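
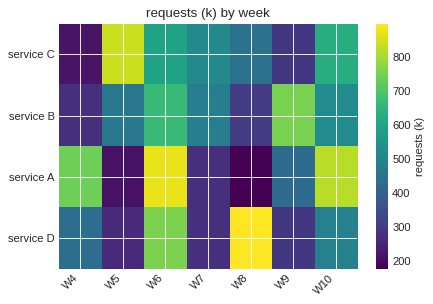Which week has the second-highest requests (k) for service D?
Top 3 for service D: W8 ≈ 900, W6 ≈ 800, W10 ≈ 500.

W6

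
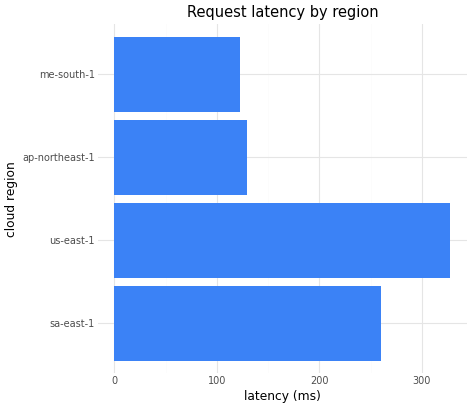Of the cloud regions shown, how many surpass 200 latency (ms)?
2

Above 200: sa-east-1, us-east-1.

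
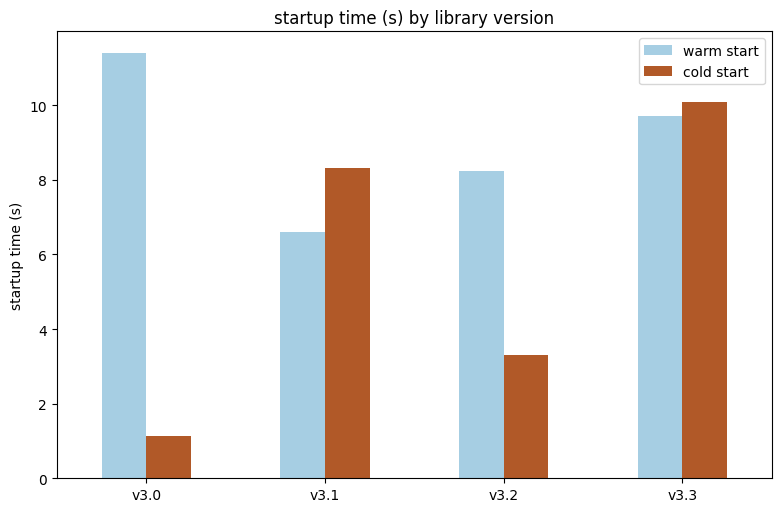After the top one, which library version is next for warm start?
v3.3

Top 3 for warm start: v3.0 ≈ 11, v3.3 ≈ 10, v3.2 ≈ 8.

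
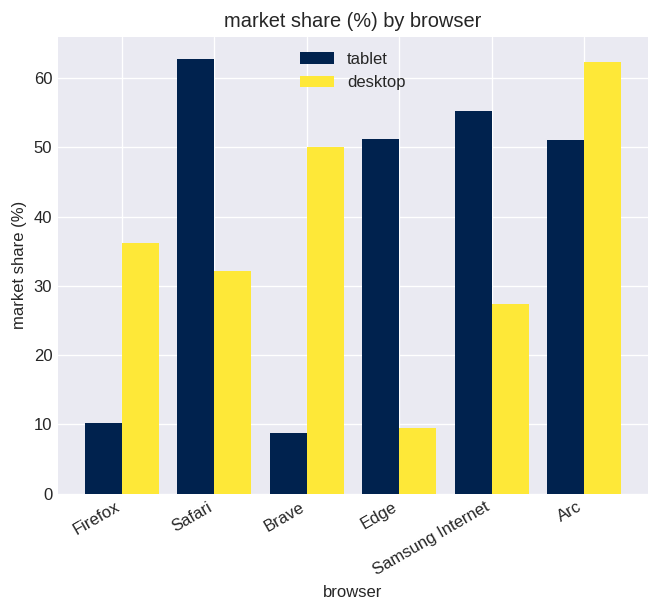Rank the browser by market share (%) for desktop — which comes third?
Firefox

Top 4 for desktop: Arc ≈ 60, Brave ≈ 50, Firefox ≈ 40, Safari ≈ 30.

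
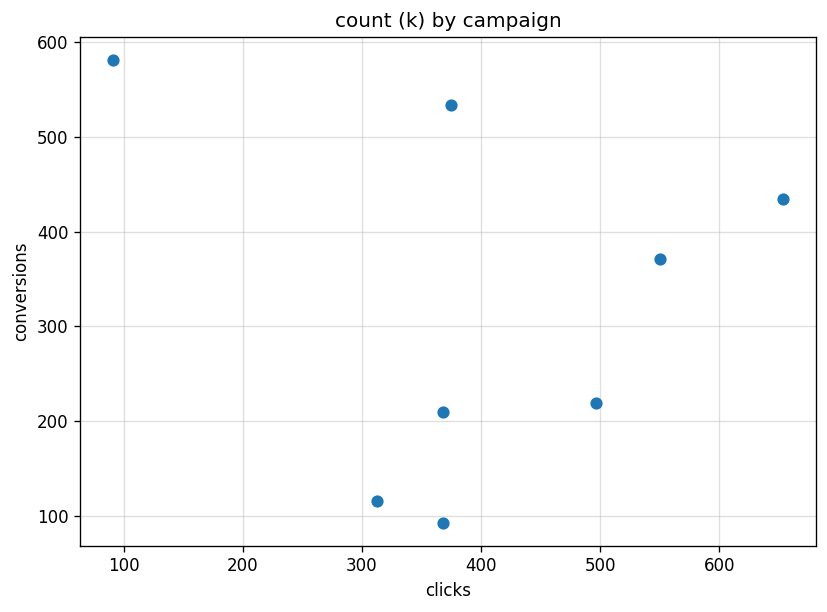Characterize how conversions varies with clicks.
no clear correlation

Points are roughly uncorrelated; weak (|r| ≈ 0.1).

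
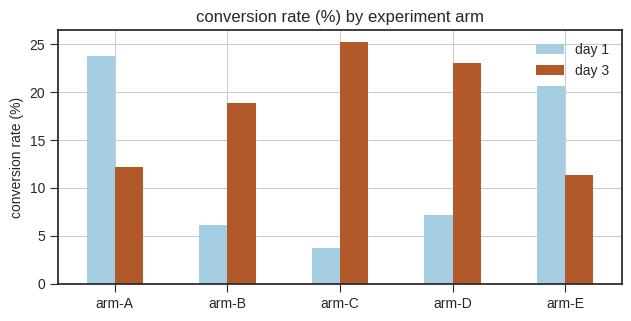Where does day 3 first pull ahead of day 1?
arm-A: day 3 ≈ 10 vs day 1 ≈ 25 (not yet); arm-B: day 3 ≈ 20 vs day 1 ≈ 5 (first crossover).

arm-B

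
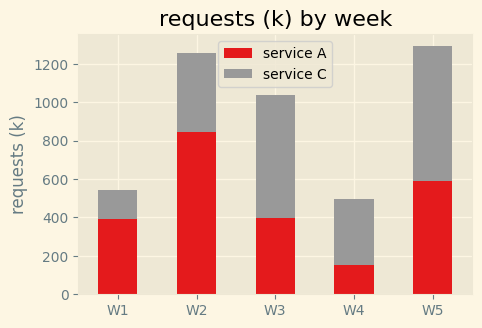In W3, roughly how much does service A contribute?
service A top ≈ 400, bottom ≈ 0; segment ≈ 400.

≈ 400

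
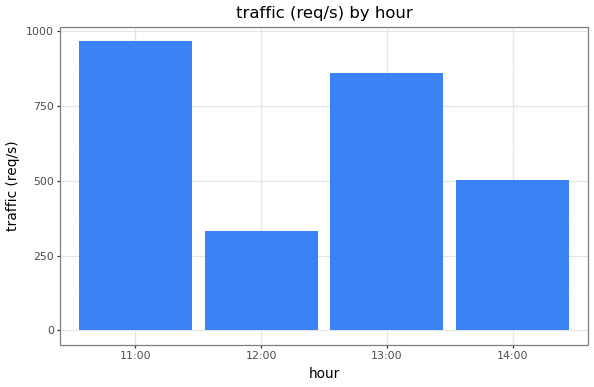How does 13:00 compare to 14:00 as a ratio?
13:00 ≈ 900, 14:00 ≈ 500; 900/500 ≈ 1.8.

≈ 1.8×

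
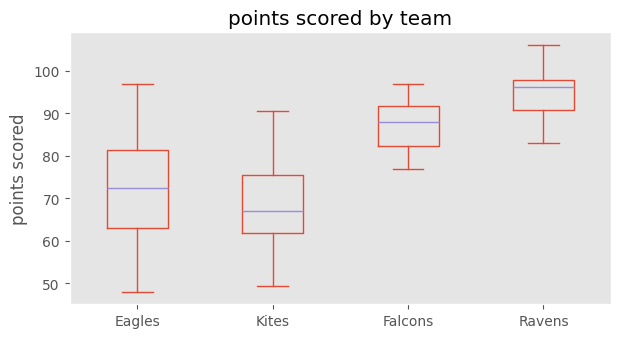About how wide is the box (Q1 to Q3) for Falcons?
Q3 ≈ 90, Q1 ≈ 80; IQR ≈ 10.

≈ 10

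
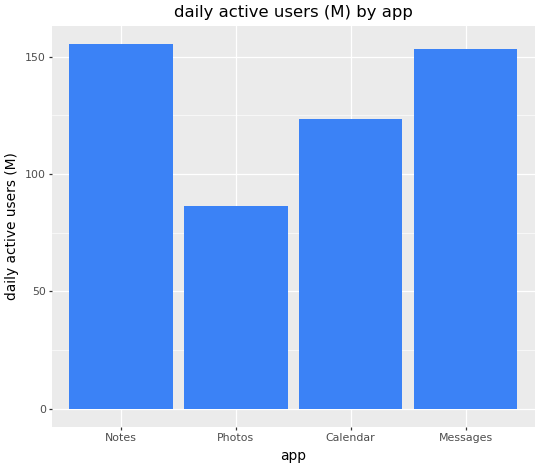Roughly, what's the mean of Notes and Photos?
(160 + 80) / 2 ≈ 120.

≈ 120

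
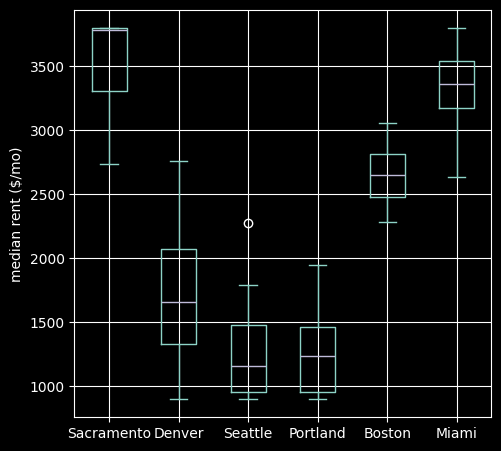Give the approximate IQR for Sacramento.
≈ 500

Q3 ≈ 4000, Q1 ≈ 3500; IQR ≈ 500.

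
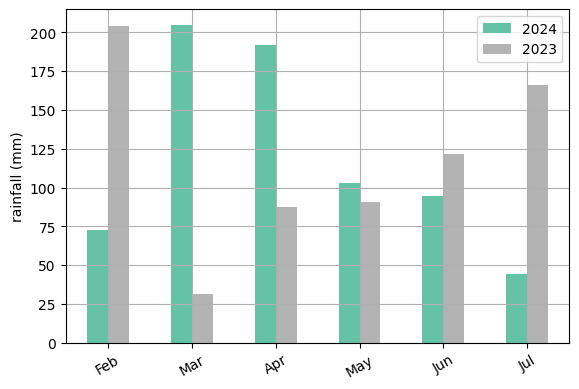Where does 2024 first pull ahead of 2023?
Feb: 2024 ≈ 80 vs 2023 ≈ 200 (not yet); Mar: 2024 ≈ 200 vs 2023 ≈ 40 (first crossover).

Mar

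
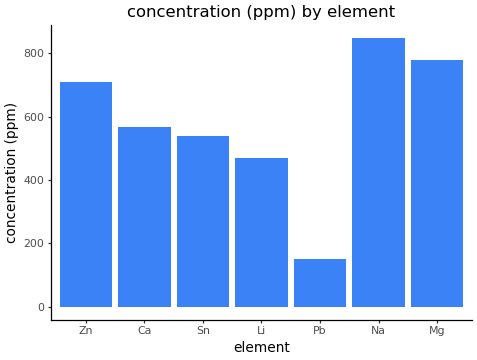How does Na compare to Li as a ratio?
Na ≈ 800, Li ≈ 500; 800/500 ≈ 1.6.

≈ 1.6×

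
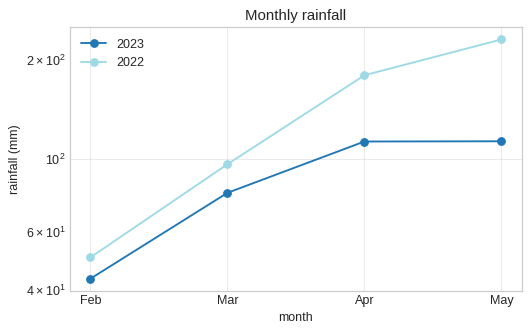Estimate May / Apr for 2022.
≈ 1.33×

May ≈ 240, Apr ≈ 180; 240/180 ≈ 1.33.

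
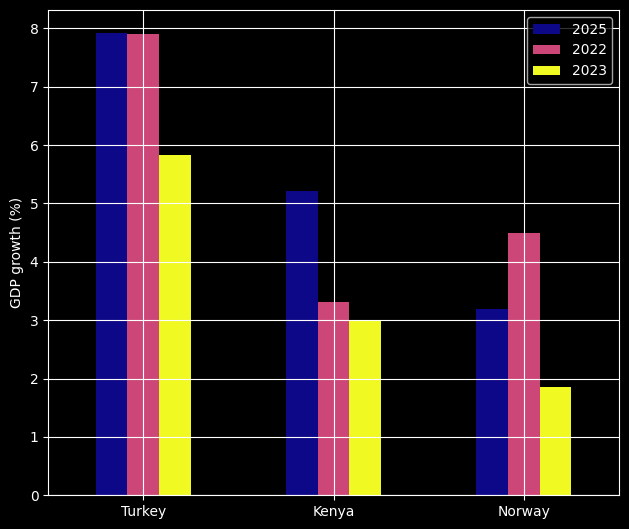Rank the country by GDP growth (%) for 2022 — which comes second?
Norway

Top 3 for 2022: Turkey ≈ 8, Norway ≈ 4, Kenya ≈ 3.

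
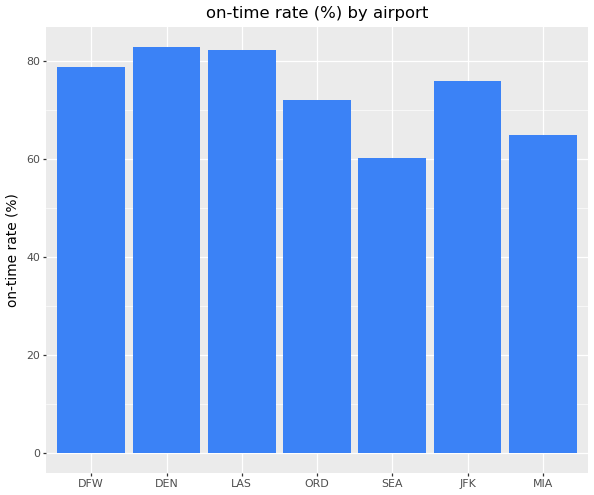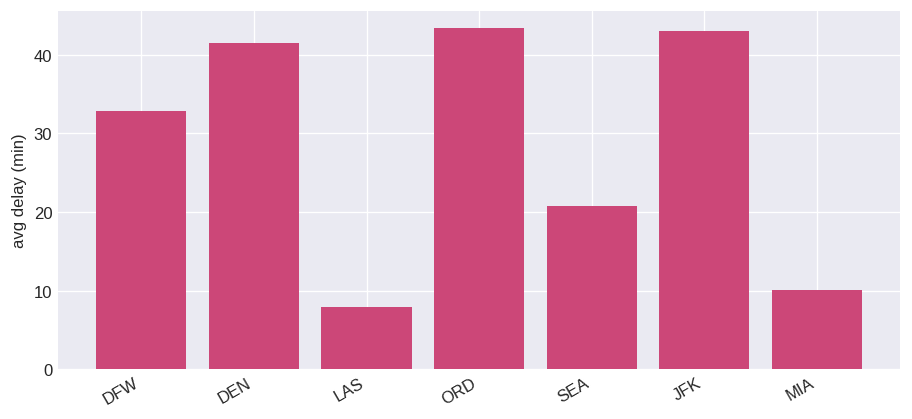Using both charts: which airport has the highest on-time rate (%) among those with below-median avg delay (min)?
Chart 2 median avg delay (min) ≈ 35; below-median airports: LAS, SEA, MIA. Among those, LAS has the highest on-time rate (%) (≈ 80).

LAS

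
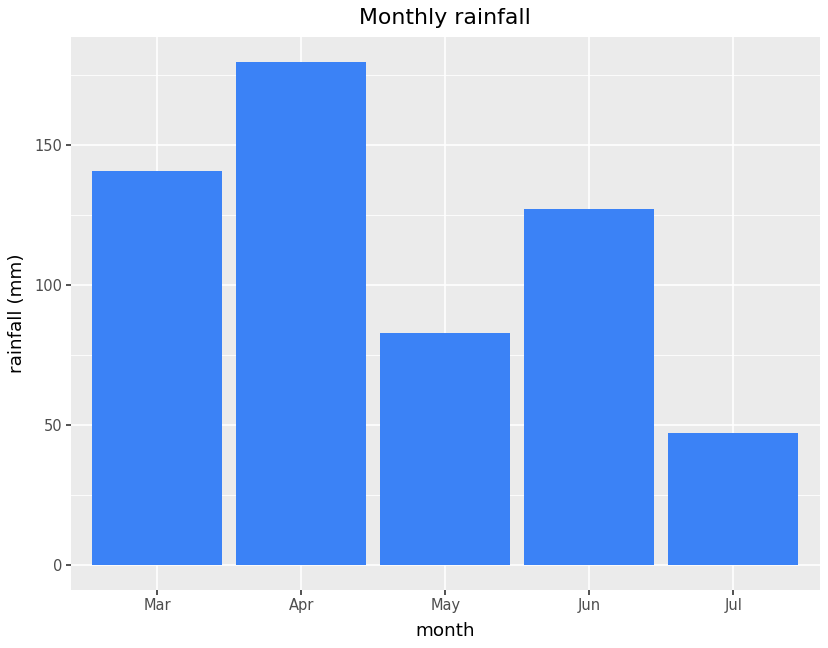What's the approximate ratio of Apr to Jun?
Apr ≈ 180, Jun ≈ 120; 180/120 ≈ 1.5.

≈ 1.5×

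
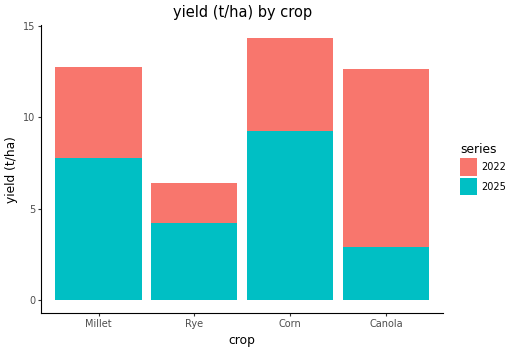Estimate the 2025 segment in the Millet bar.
≈ 8

2025 top ≈ 8, bottom ≈ 0; segment ≈ 8.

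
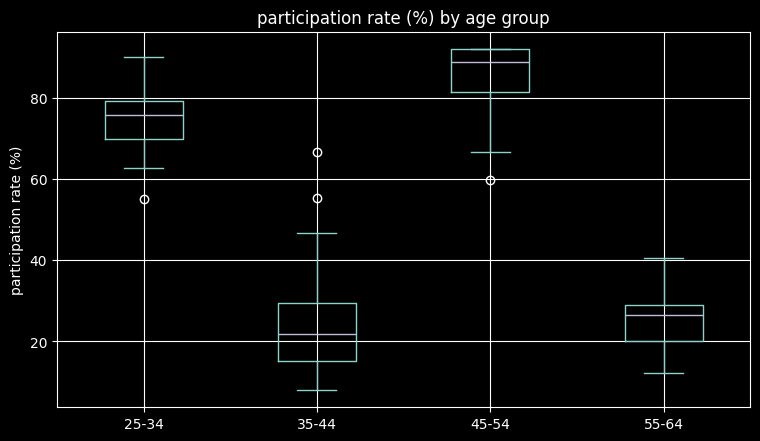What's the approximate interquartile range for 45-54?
≈ 10

Q3 ≈ 90, Q1 ≈ 80; IQR ≈ 10.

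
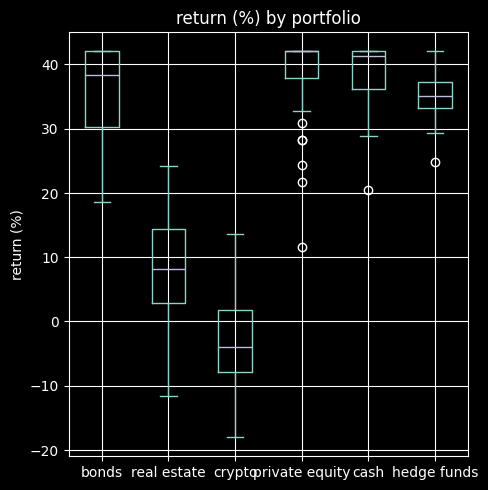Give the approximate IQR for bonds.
≈ 10

Q3 ≈ 40, Q1 ≈ 30; IQR ≈ 10.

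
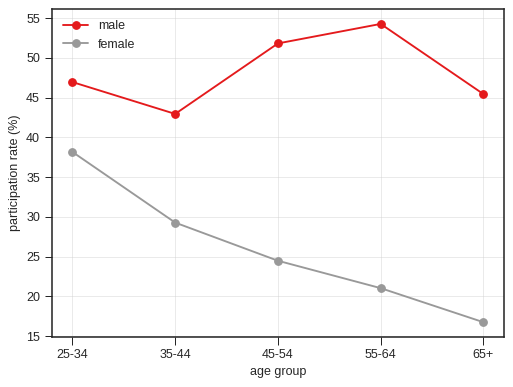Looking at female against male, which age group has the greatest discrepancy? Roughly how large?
55-64, ≈ 35 %

55-64: female ≈ 20, male ≈ 55 → gap ≈ 35. Next-largest (65+) is only ≈ 30.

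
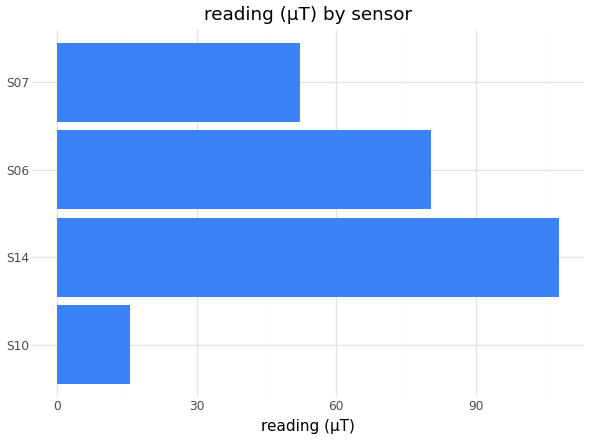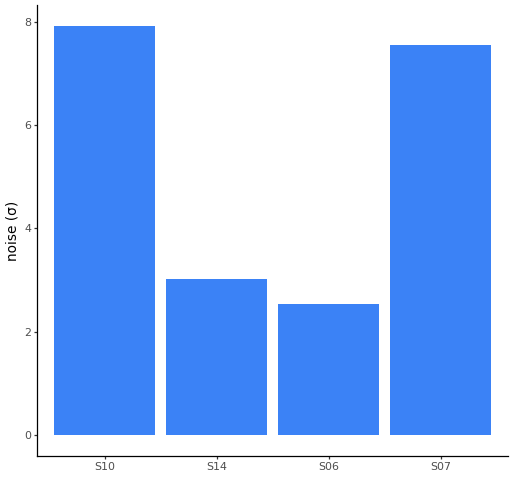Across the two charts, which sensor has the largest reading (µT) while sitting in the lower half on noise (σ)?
S14

Chart 2 median noise (σ) ≈ 5; below-median sensors: S14, S06. Among those, S14 has the highest reading (µT) (≈ 110).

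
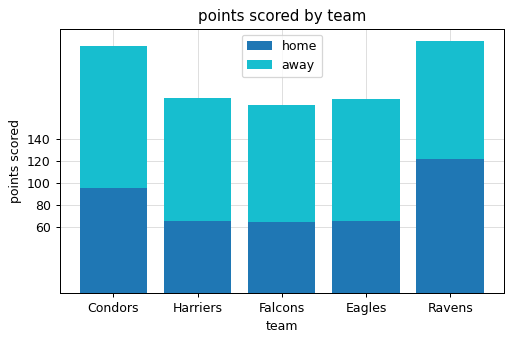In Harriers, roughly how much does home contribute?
≈ 60

home top ≈ 60, bottom ≈ 0; segment ≈ 60.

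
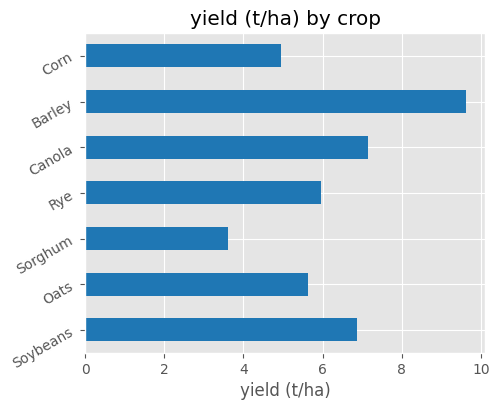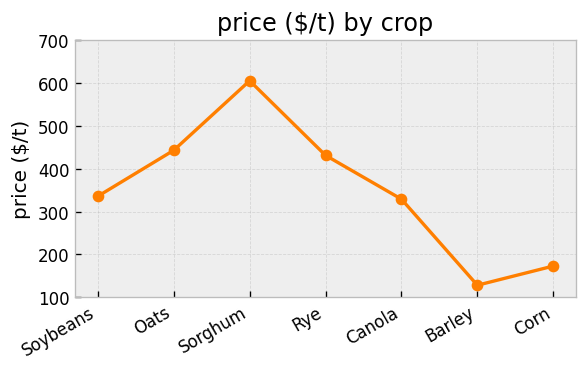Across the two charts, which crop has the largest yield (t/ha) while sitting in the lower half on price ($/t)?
Chart 2 median price ($/t) ≈ 300; below-median crops: Canola, Barley, Corn. Among those, Barley has the highest yield (t/ha) (≈ 10).

Barley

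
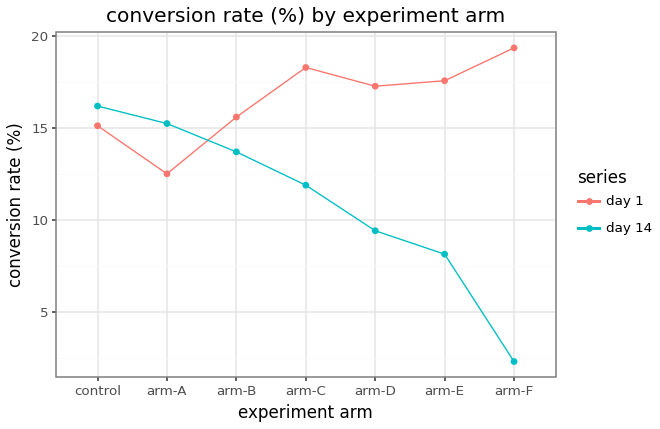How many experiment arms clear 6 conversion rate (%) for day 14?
Above 6: control, arm-A, arm-B, arm-C, arm-D, arm-E.

6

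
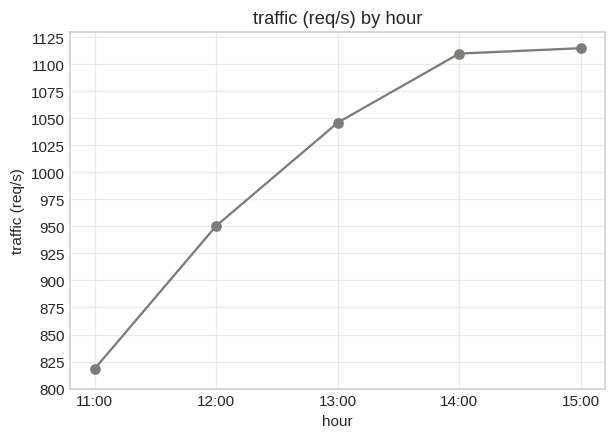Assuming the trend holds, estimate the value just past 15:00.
Last three: 1050, 1100, 1125 → slope ≈ 37.5/step → next ≈ 1162.5.

≈ 1162.5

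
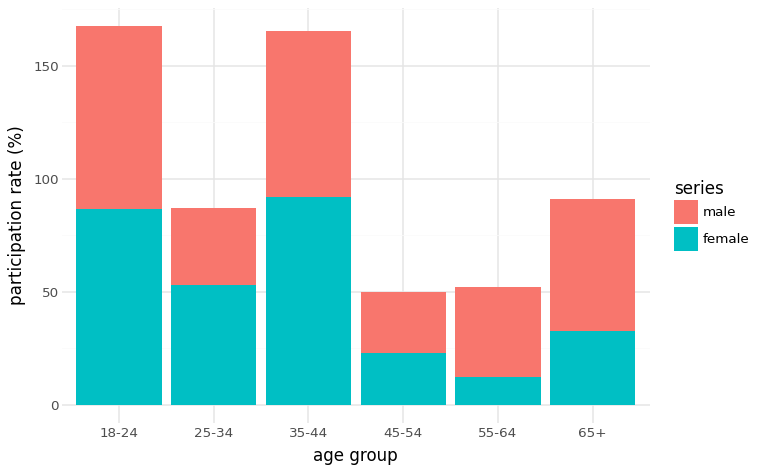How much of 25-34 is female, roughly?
≈ 60

female top ≈ 60, bottom ≈ 0; segment ≈ 60.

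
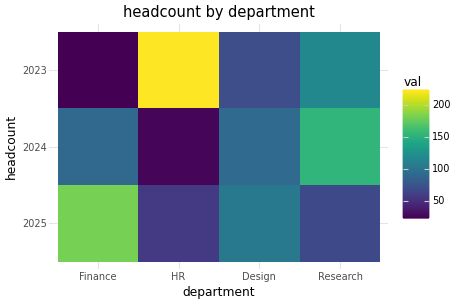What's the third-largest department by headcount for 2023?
Top 4 for 2023: HR ≈ 220, Research ≈ 120, Design ≈ 80, Finance ≈ 20.

Design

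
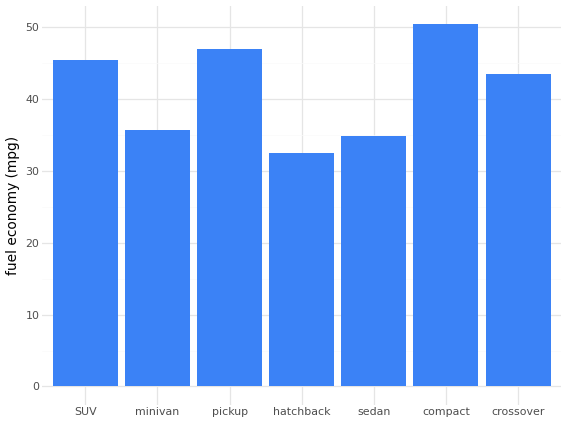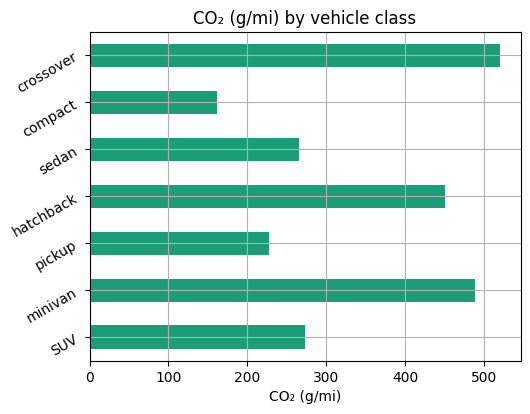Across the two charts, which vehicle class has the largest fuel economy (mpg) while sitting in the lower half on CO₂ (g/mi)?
Chart 2 median CO₂ (g/mi) ≈ 250; below-median vehicle classes: pickup, sedan, compact. Among those, compact has the highest fuel economy (mpg) (≈ 50).

compact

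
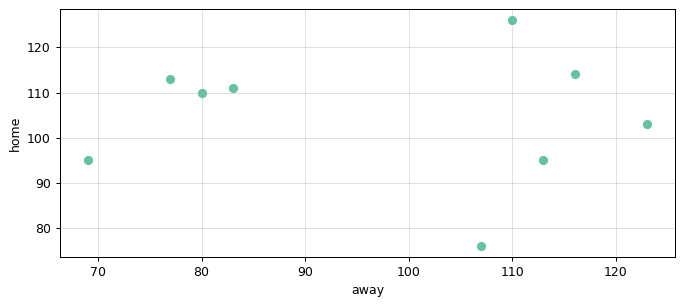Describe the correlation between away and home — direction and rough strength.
no clear correlation

Points are roughly uncorrelated; weak (|r| ≈ 0.0).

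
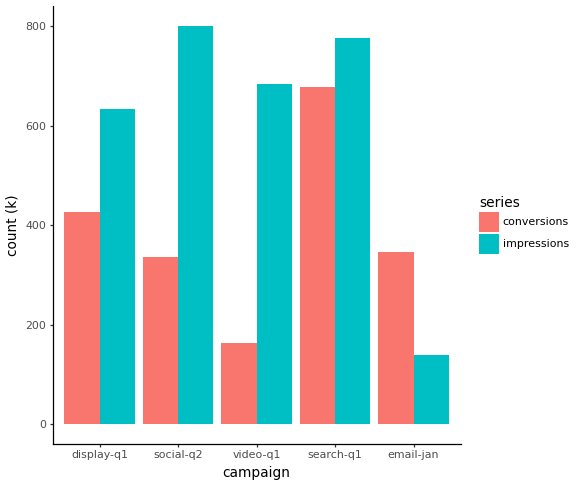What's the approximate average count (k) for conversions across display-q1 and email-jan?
≈ 350

(400 + 300) / 2 ≈ 350.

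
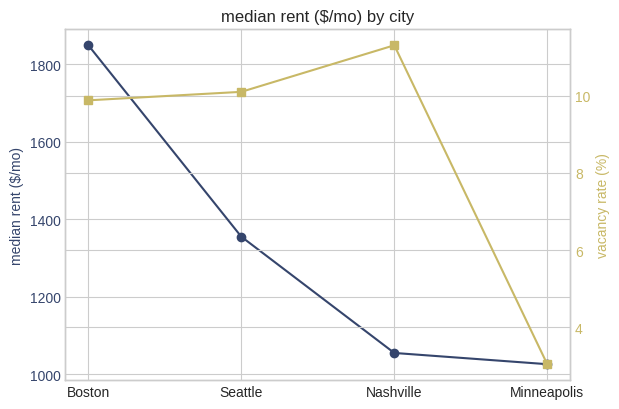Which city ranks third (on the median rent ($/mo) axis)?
Top 4 (on the median rent ($/mo) axis): Boston ≈ 1800, Seattle ≈ 1400, Nashville ≈ 1100, Minneapolis ≈ 1000.

Nashville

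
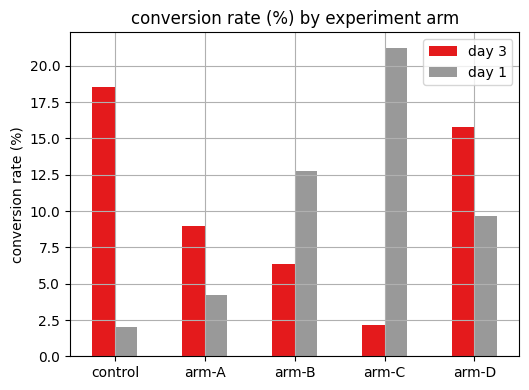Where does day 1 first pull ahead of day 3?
arm-A: day 1 ≈ 4 vs day 3 ≈ 8 (not yet); arm-B: day 1 ≈ 12 vs day 3 ≈ 6 (first crossover).

arm-B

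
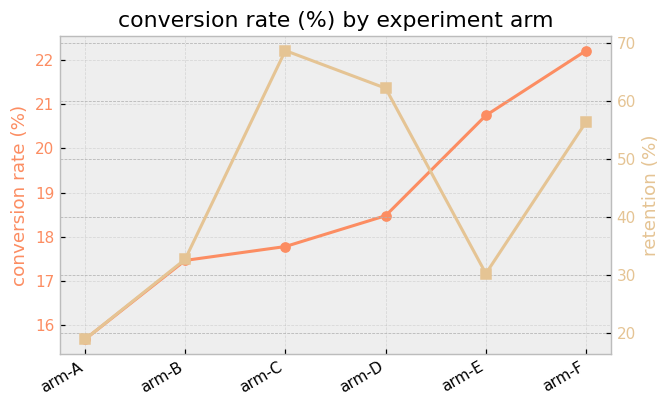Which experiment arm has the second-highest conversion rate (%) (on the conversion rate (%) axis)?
arm-E

Top 3 (on the conversion rate (%) axis): arm-F ≈ 22, arm-E ≈ 21, arm-D ≈ 18.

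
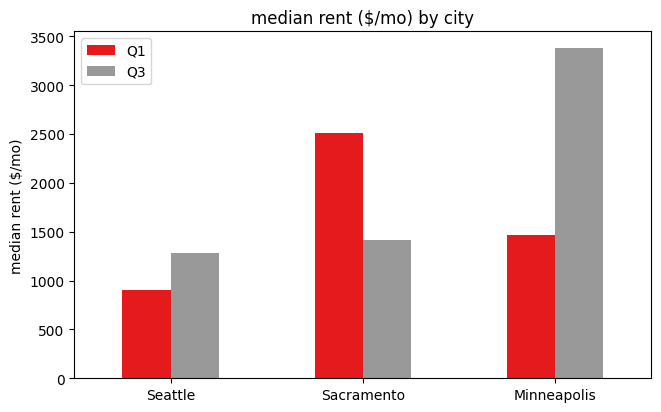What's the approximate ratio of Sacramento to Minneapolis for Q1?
≈ 1.67×

Sacramento ≈ 2500, Minneapolis ≈ 1500; 2500/1500 ≈ 1.67.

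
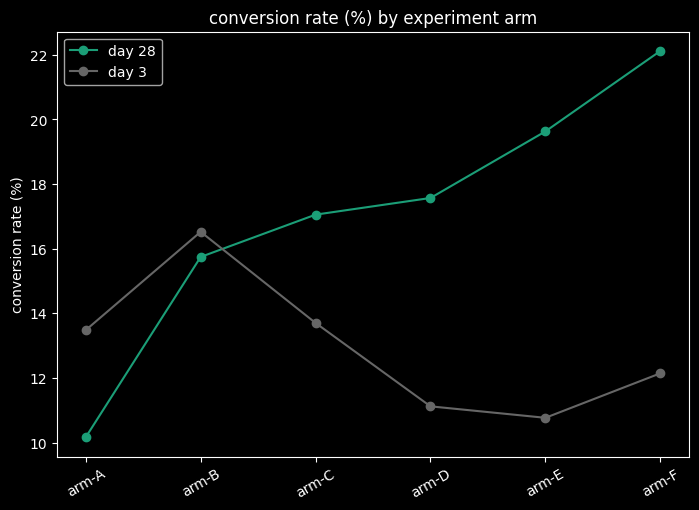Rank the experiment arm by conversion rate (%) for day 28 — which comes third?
arm-D

Top 4 for day 28: arm-F ≈ 22, arm-E ≈ 20, arm-D ≈ 18, arm-C ≈ 17.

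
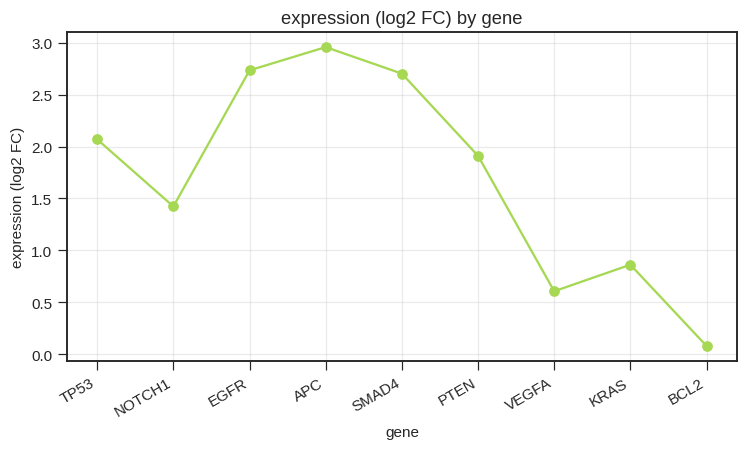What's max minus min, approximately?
≈ 3.0

Max APC ≈ 3.0, min BCL2 ≈ 0.0; range ≈ 3.0.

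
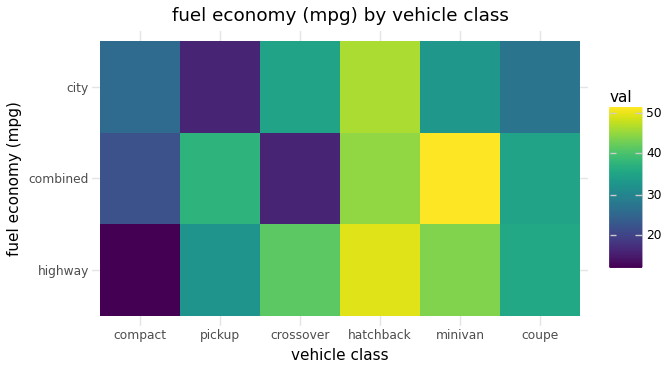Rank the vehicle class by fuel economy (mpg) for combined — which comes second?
Top 3 for combined: minivan ≈ 50, hatchback ≈ 45, pickup ≈ 40.

hatchback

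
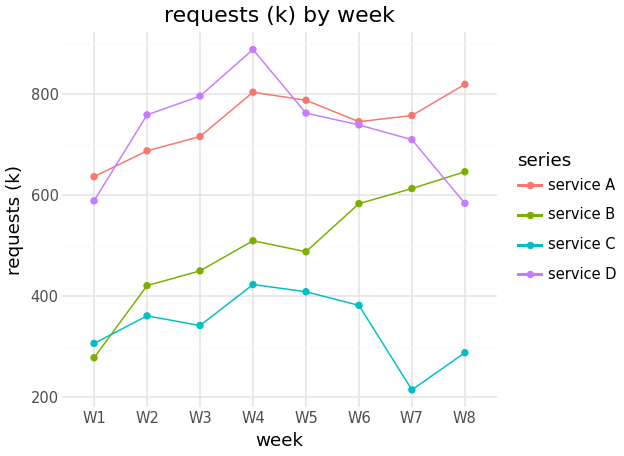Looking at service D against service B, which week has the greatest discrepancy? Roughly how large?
W4, ≈ 400 k

W4: service D ≈ 900, service B ≈ 500 → gap ≈ 400. Next-largest (W3) is only ≈ 300.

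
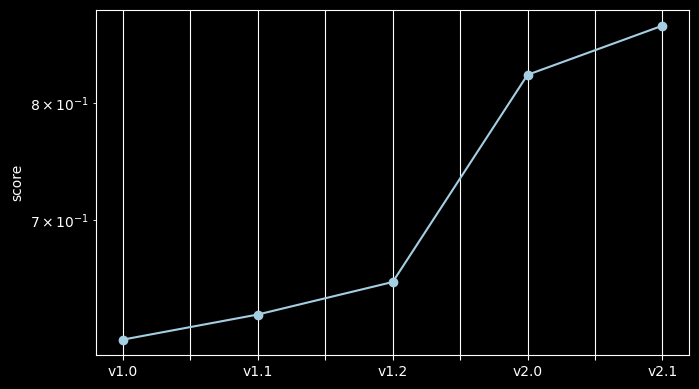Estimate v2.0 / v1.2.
v2.0 ≈ 0.85, v1.2 ≈ 0.65; 0.85/0.65 ≈ 1.31.

≈ 1.31×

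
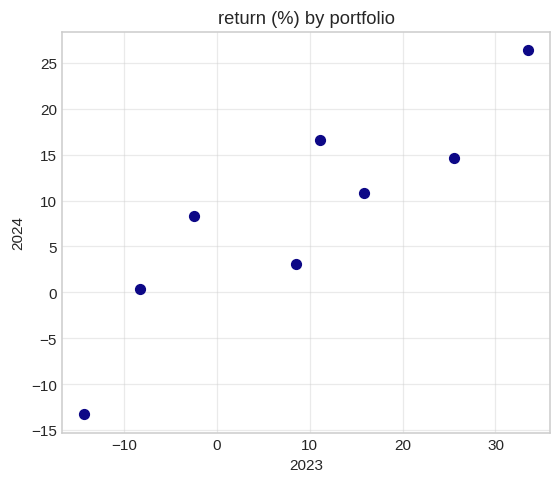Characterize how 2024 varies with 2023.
Points are positively correlated; strong (|r| ≈ 0.9).

positive, strong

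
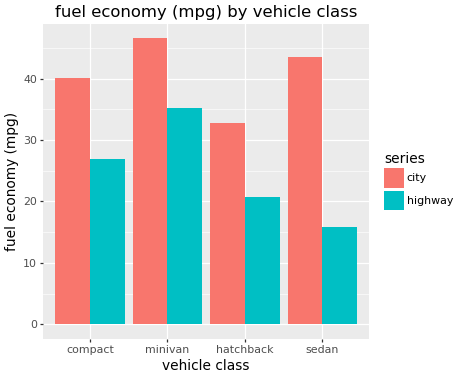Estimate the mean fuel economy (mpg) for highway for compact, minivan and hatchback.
(25 + 35 + 20) / 3 ≈ 27.

≈ 27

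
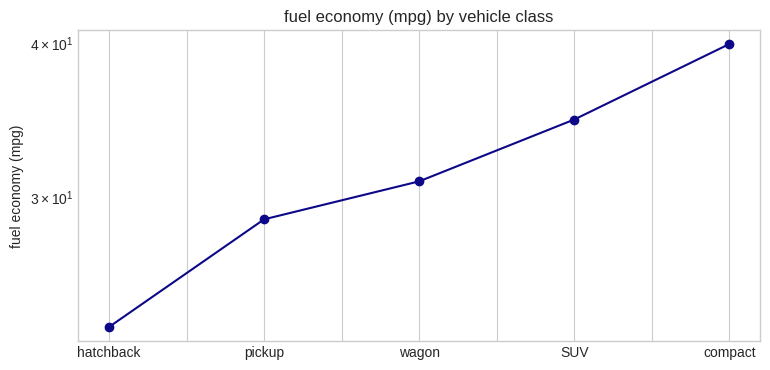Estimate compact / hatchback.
≈ 1.67×

compact ≈ 40, hatchback ≈ 24; 40/24 ≈ 1.67.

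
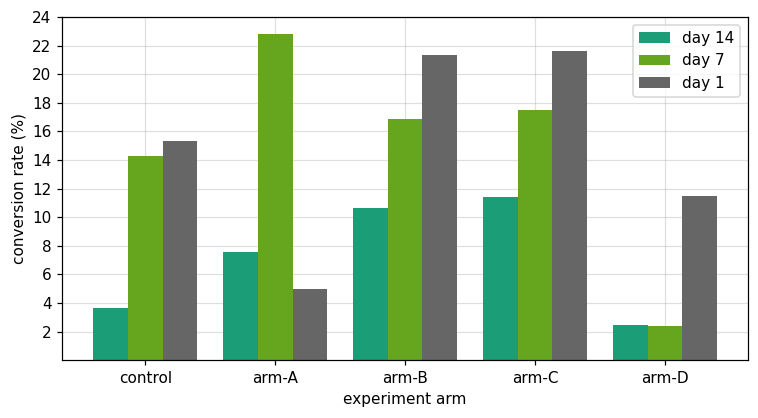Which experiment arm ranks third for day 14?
Top 4 for day 14: arm-C ≈ 12, arm-B ≈ 10, arm-A ≈ 8, control ≈ 4.

arm-A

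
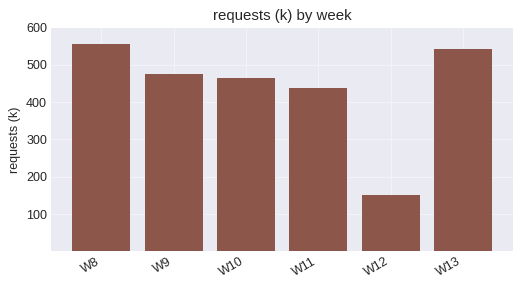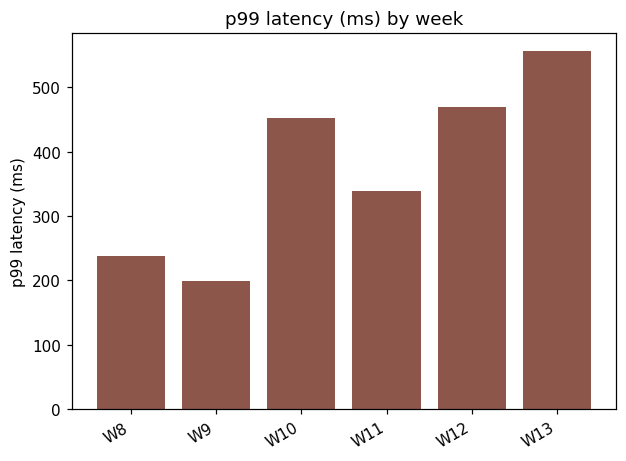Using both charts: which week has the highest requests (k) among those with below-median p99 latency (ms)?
W8

Chart 2 median p99 latency (ms) ≈ 400; below-median weeks: W8, W9, W11. Among those, W8 has the highest requests (k) (≈ 600).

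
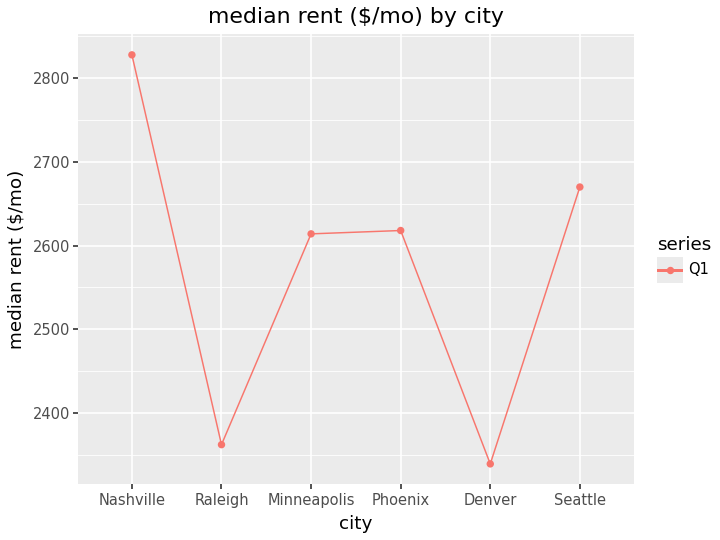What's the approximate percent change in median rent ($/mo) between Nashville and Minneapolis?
Nashville ≈ 2850, Minneapolis ≈ 2600; (2600 − 2850) / 2850 ≈ -8.8%.

≈ -8.8%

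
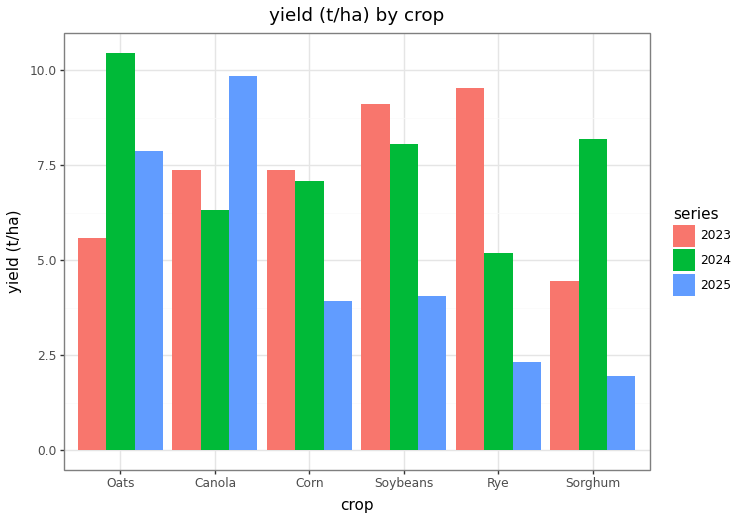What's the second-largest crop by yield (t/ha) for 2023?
Soybeans

Top 3 for 2023: Rye ≈ 10, Soybeans ≈ 9, Corn ≈ 7.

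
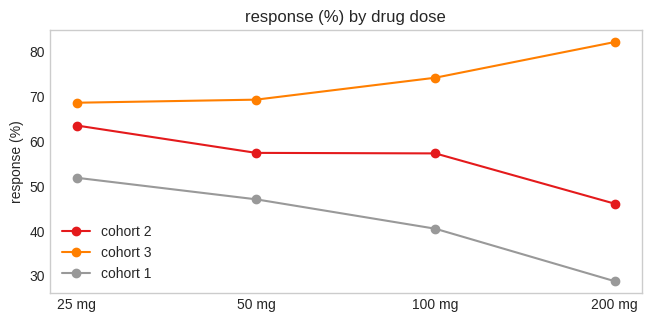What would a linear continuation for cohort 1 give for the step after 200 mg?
≈ 22.5

Last three: 45, 40, 30 → slope ≈ -7.5/step → next ≈ 22.5.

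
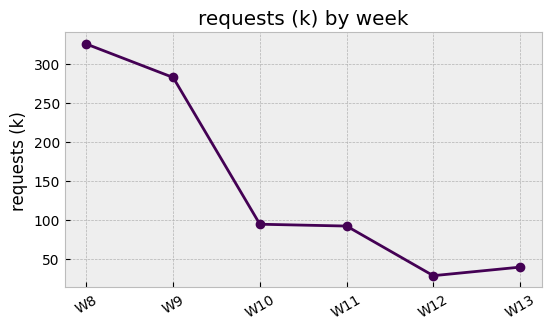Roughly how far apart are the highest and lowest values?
≈ 300

Max W8 ≈ 325, min W12 ≈ 25; range ≈ 300.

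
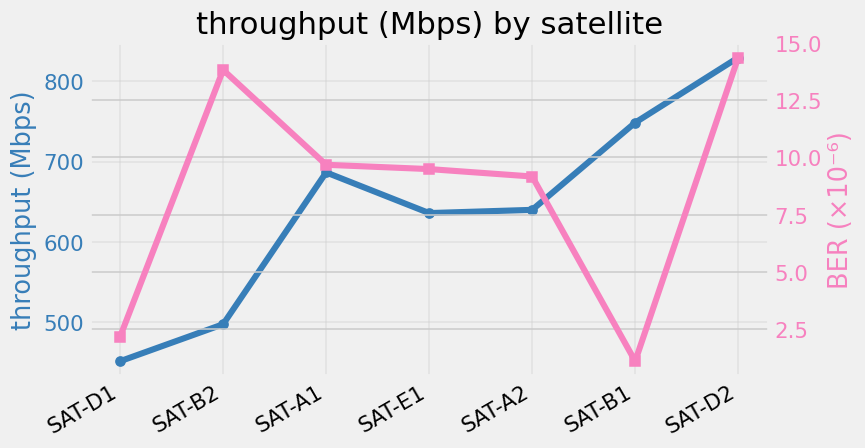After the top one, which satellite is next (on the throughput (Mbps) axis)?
SAT-B1

Top 3 (on the throughput (Mbps) axis): SAT-D2 ≈ 850, SAT-B1 ≈ 750, SAT-A1 ≈ 700.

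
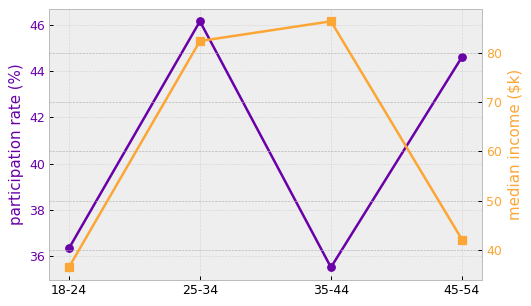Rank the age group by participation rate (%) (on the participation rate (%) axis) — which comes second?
45-54

Top 3 (on the participation rate (%) axis): 25-34 ≈ 46, 45-54 ≈ 45, 18-24 ≈ 36.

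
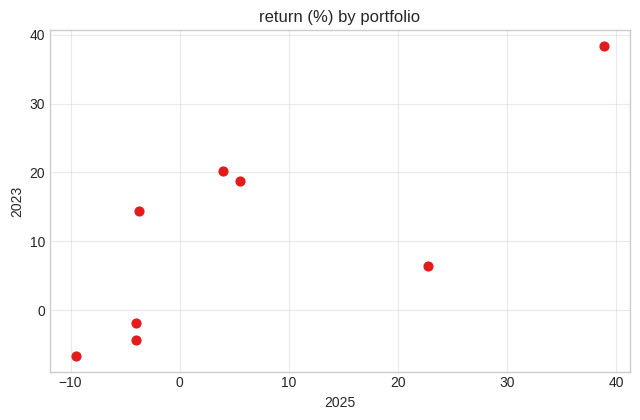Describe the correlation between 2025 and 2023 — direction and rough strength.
positive, strong

Points are positively correlated; strong (|r| ≈ 0.8).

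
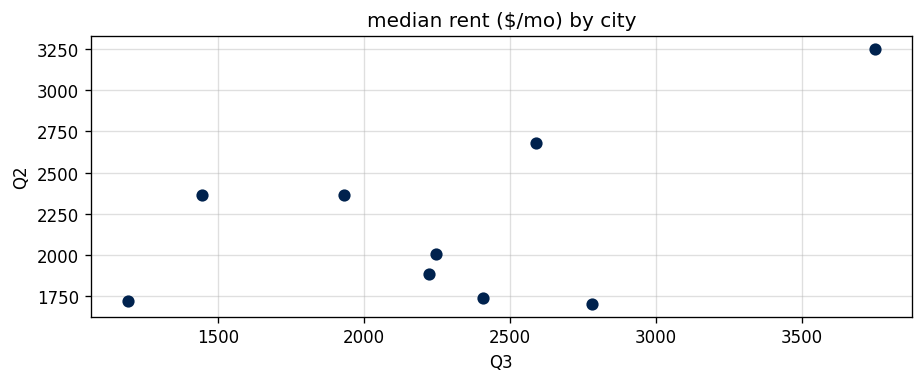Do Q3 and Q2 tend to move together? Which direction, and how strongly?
Points are positively correlated; moderate (|r| ≈ 0.5).

positive, moderate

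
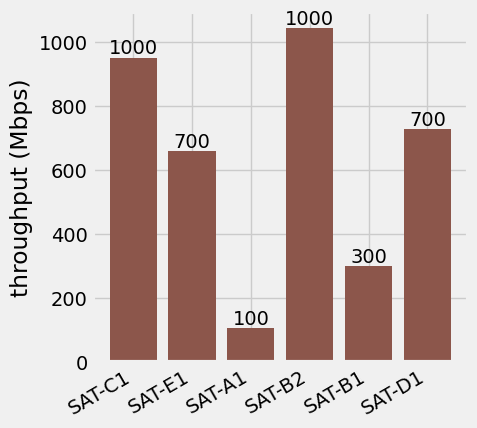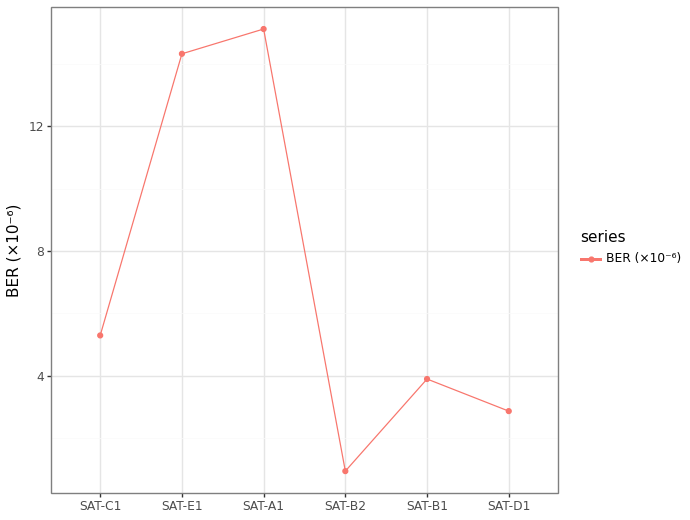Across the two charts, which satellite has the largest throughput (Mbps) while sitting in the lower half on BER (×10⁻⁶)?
Chart 2 median BER (×10⁻⁶) ≈ 4; below-median satellites: SAT-B2, SAT-B1, SAT-D1. Among those, SAT-B2 has the highest throughput (Mbps) (≈ 1000).

SAT-B2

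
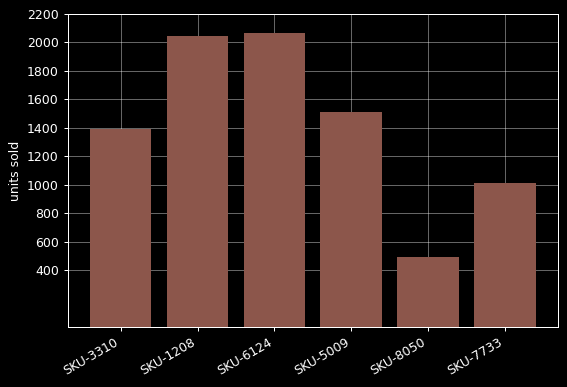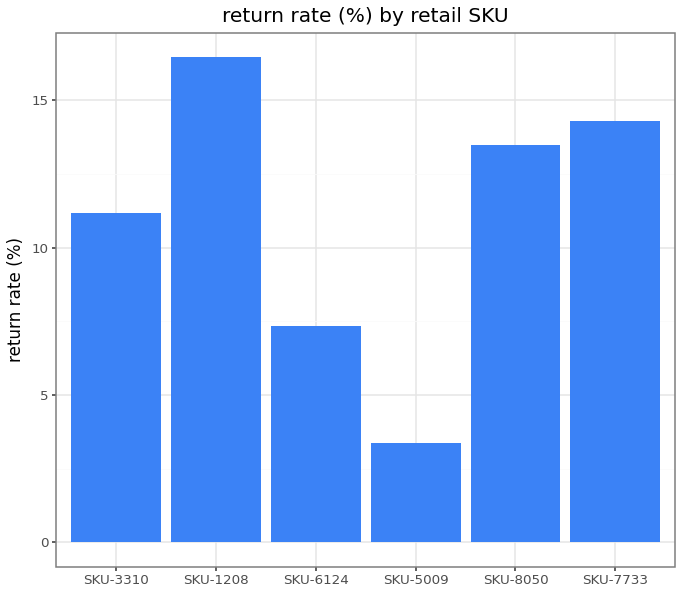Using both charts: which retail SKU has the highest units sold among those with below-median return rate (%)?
Chart 2 median return rate (%) ≈ 12; below-median retail SKUs: SKU-3310, SKU-6124, SKU-5009. Among those, SKU-6124 has the highest units sold (≈ 2000).

SKU-6124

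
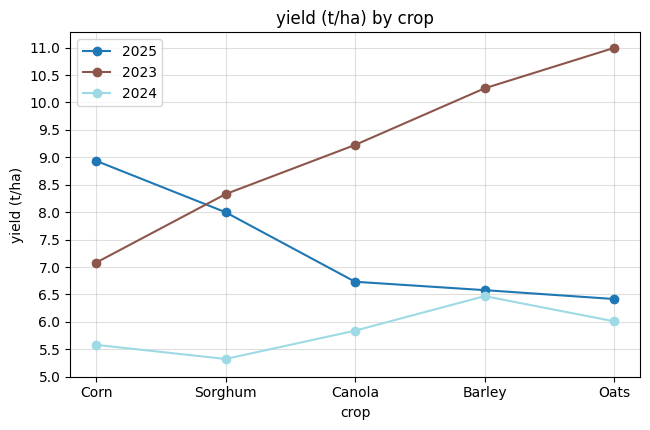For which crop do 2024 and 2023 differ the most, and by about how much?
Oats: 2024 ≈ 6.0, 2023 ≈ 11.0 → gap ≈ 5.0. Next-largest (Barley) is only ≈ 4.0.

Oats, ≈ 5.0 t/ha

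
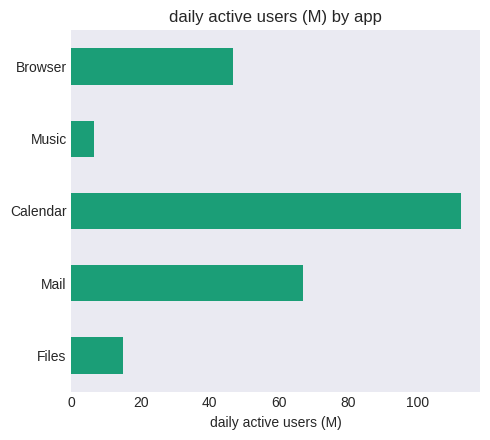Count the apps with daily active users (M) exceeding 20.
Above 20: Mail, Calendar, Browser.

3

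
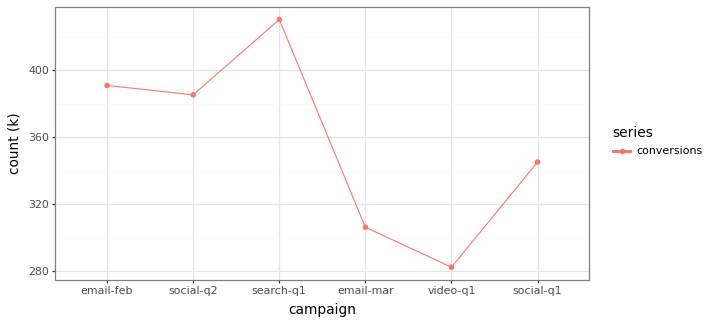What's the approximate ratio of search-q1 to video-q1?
≈ 1.57×

search-q1 ≈ 440, video-q1 ≈ 280; 440/280 ≈ 1.57.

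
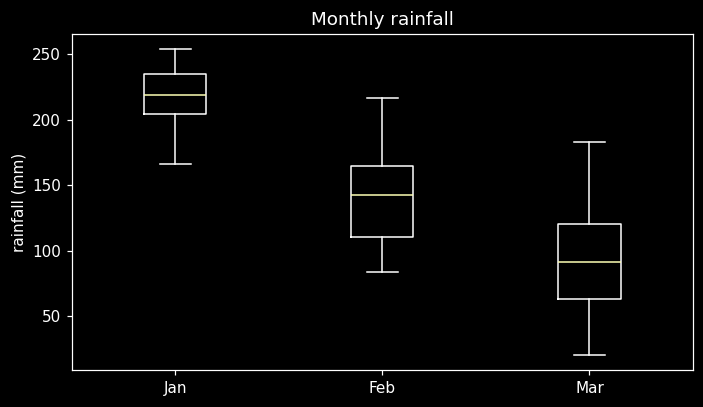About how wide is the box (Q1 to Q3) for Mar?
Q3 ≈ 120, Q1 ≈ 60; IQR ≈ 60.

≈ 60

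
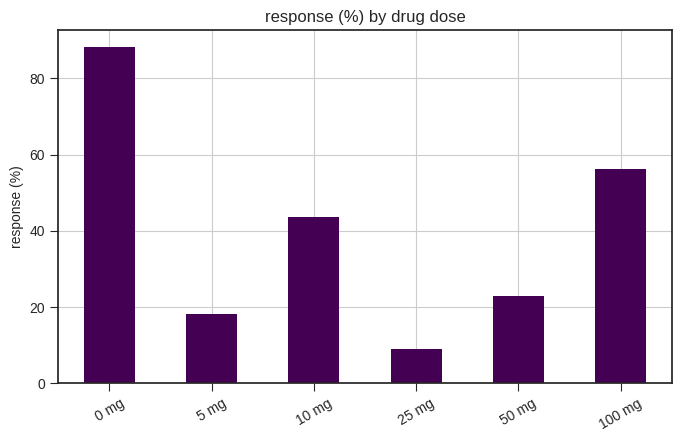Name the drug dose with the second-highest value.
100 mg

Top 3: 0 mg ≈ 90, 100 mg ≈ 60, 10 mg ≈ 40.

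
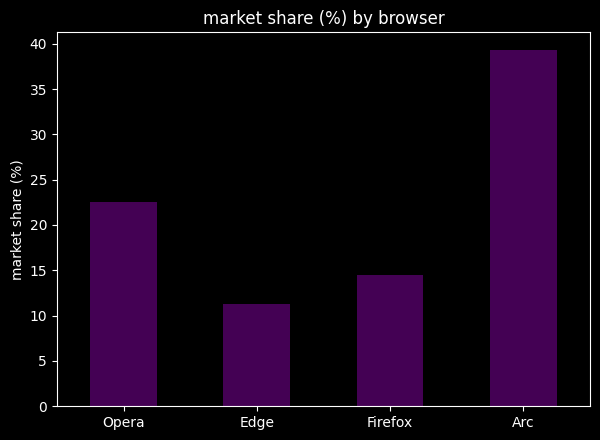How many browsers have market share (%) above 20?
2

Above 20: Opera, Arc.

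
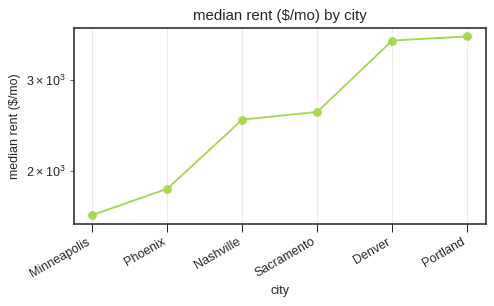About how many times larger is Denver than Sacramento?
≈ 1.38×

Denver ≈ 3600, Sacramento ≈ 2600; 3600/2600 ≈ 1.38.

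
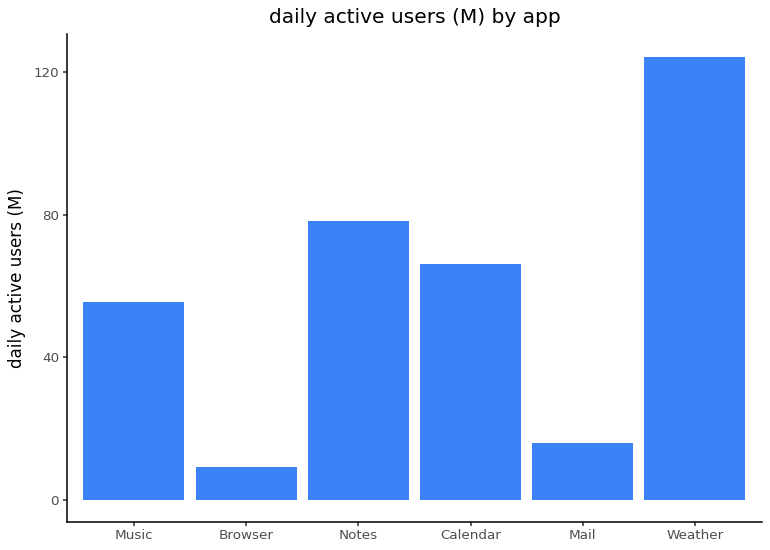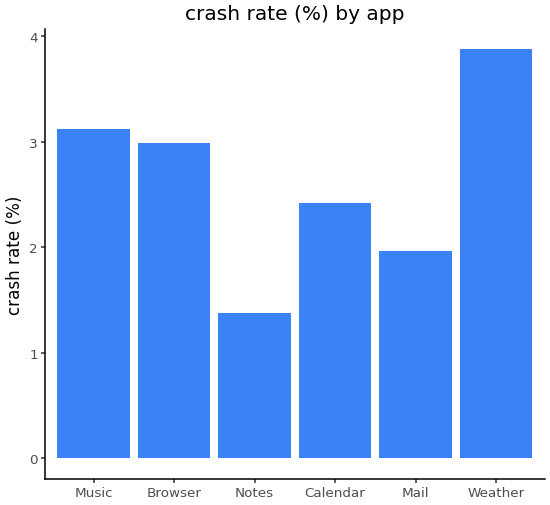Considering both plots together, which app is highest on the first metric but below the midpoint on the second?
Notes

Chart 2 median crash rate (%) ≈ 2.5; below-median apps: Notes, Calendar, Mail. Among those, Notes has the highest daily active users (M) (≈ 80).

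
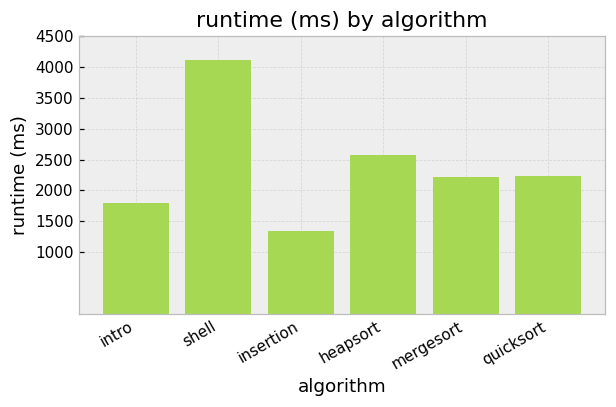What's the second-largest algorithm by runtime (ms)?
Top 3: shell ≈ 4000, heapsort ≈ 2500, quicksort ≈ 2000.

heapsort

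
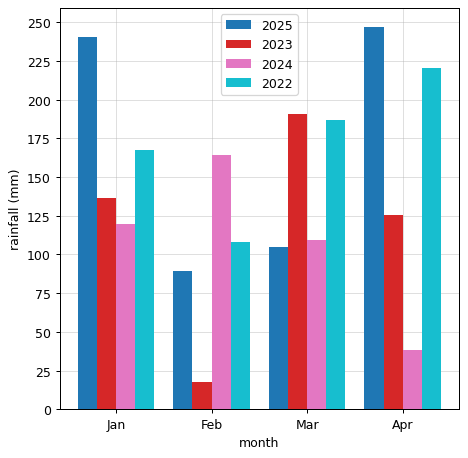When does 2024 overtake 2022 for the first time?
Feb

Jan: 2024 ≈ 125 vs 2022 ≈ 175 (not yet); Feb: 2024 ≈ 175 vs 2022 ≈ 100 (first crossover).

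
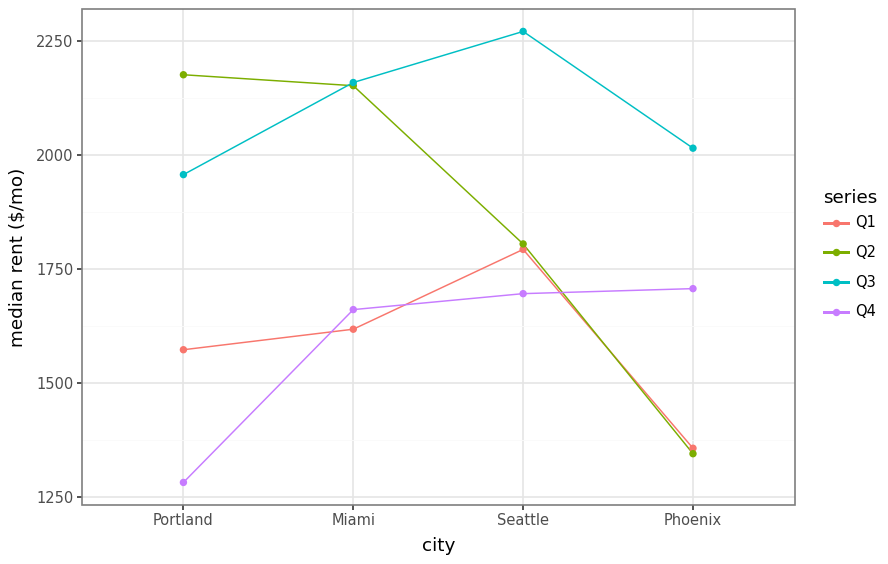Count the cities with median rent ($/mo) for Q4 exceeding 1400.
Above 1400: Miami, Seattle, Phoenix.

3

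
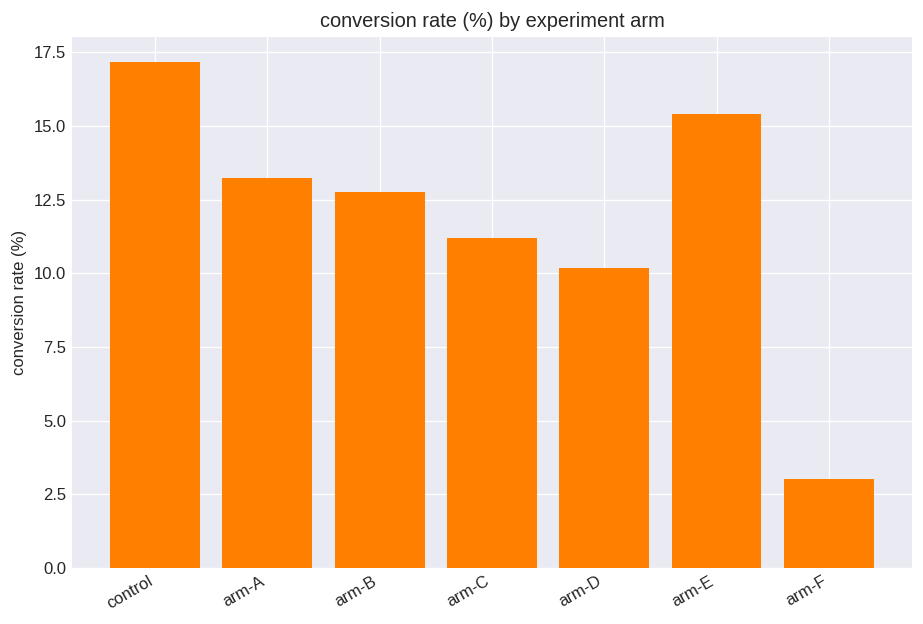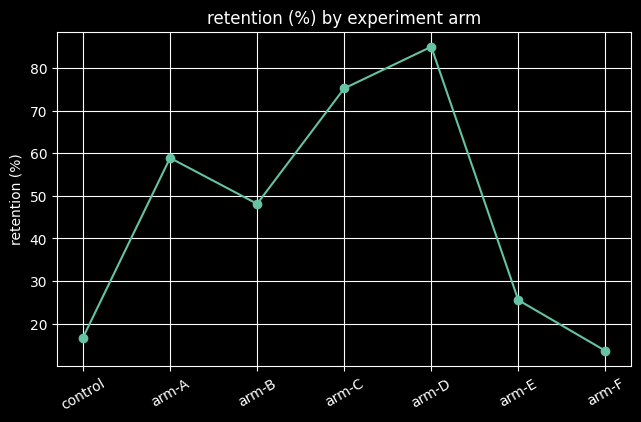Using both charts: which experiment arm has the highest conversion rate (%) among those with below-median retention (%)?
control

Chart 2 median retention (%) ≈ 50; below-median experiment arms: control, arm-E, arm-F. Among those, control has the highest conversion rate (%) (≈ 18).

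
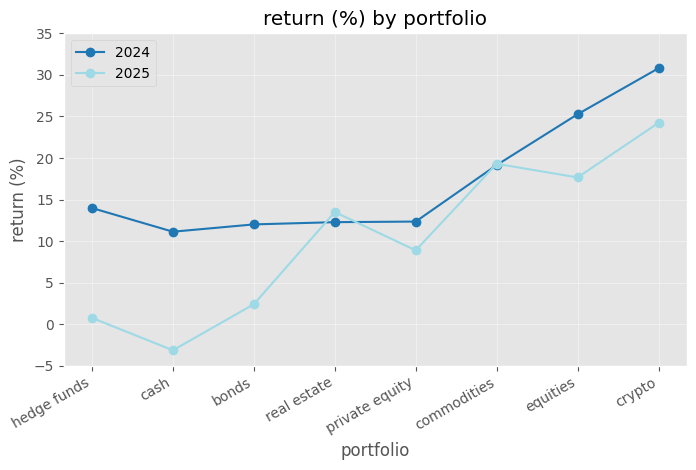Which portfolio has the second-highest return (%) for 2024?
equities

Top 3 for 2024: crypto ≈ 30, equities ≈ 25, commodities ≈ 20.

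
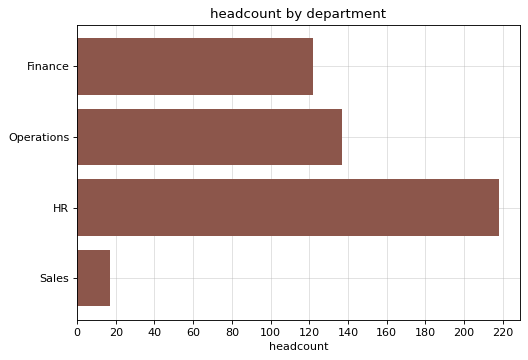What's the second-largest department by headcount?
Top 3: HR ≈ 220, Operations ≈ 140, Finance ≈ 120.

Operations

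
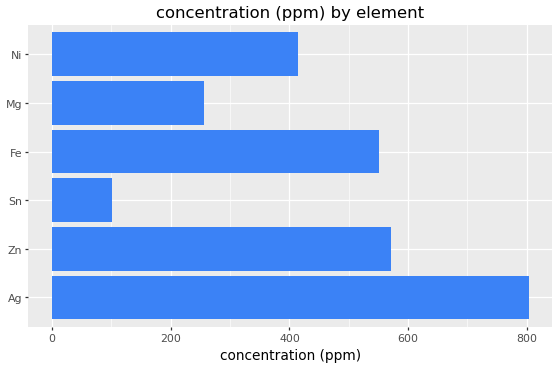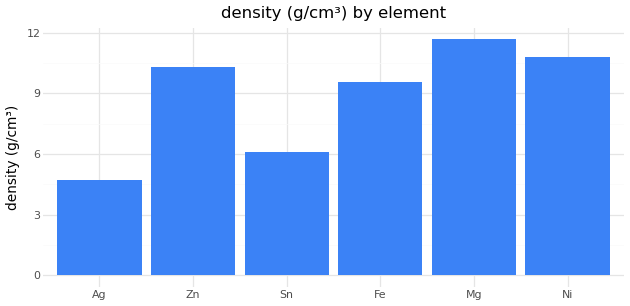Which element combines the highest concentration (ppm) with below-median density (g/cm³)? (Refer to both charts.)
Chart 2 median density (g/cm³) ≈ 10; below-median elements: Ag, Sn, Fe. Among those, Ag has the highest concentration (ppm) (≈ 800).

Ag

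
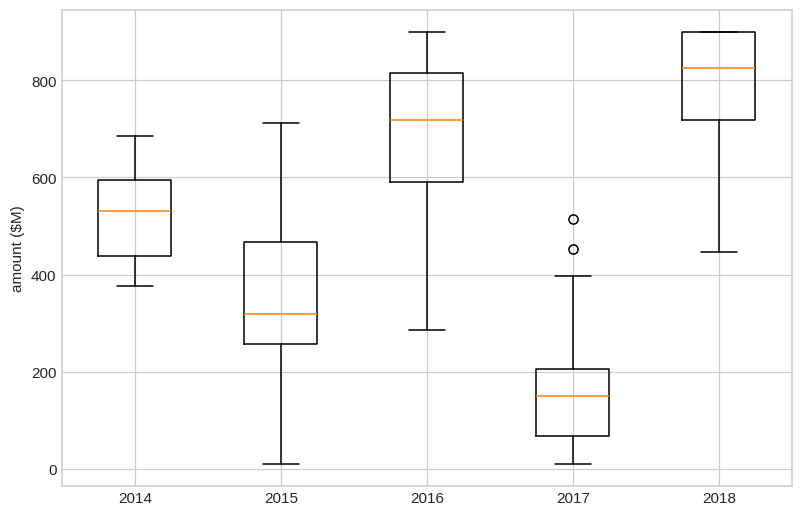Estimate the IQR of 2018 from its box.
≈ 200

Q3 ≈ 900, Q1 ≈ 700; IQR ≈ 200.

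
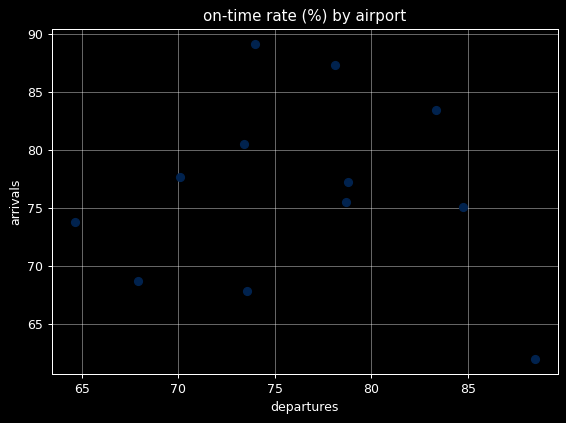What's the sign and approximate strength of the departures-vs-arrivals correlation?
Points are roughly uncorrelated; weak (|r| ≈ 0.1).

no clear correlation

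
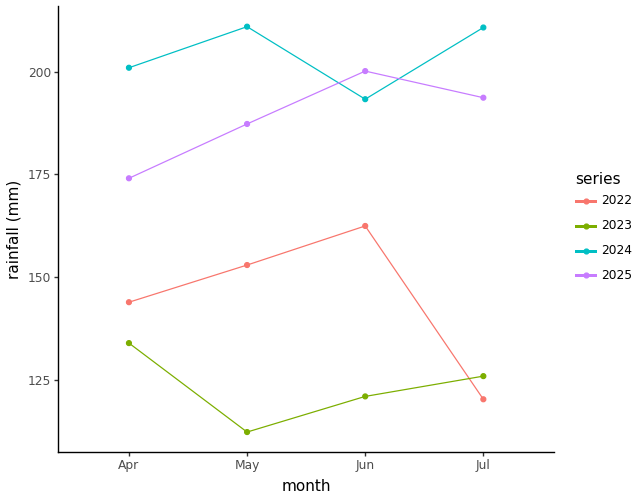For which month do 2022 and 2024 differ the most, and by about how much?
Jul: 2022 ≈ 120, 2024 ≈ 210 → gap ≈ 90. Next-largest (May) is only ≈ 60.

Jul, ≈ 90 mm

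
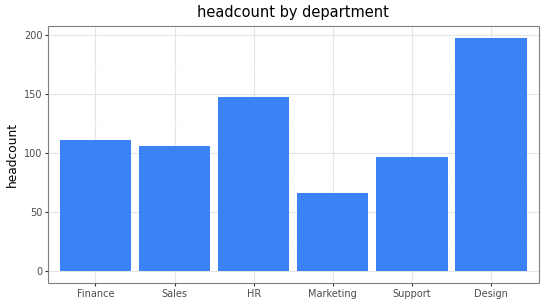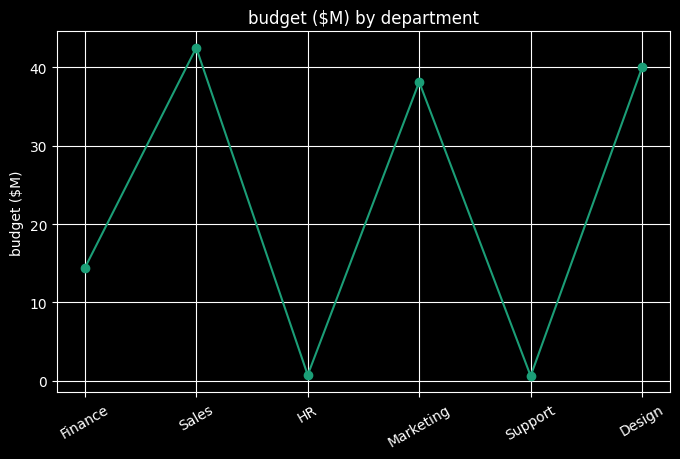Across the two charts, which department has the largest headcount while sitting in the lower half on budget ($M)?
Chart 2 median budget ($M) ≈ 25; below-median departments: Finance, HR, Support. Among those, HR has the highest headcount (≈ 140).

HR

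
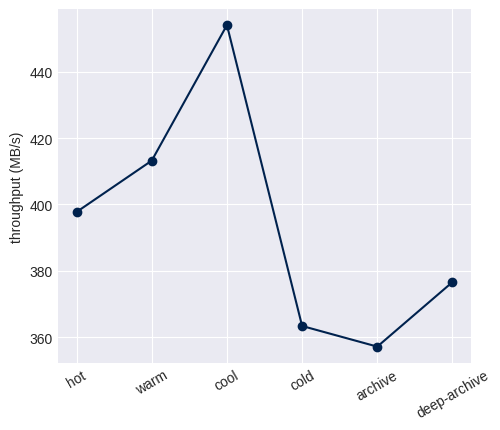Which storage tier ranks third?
hot

Top 4: cool ≈ 450, warm ≈ 410, hot ≈ 400, deep-archive ≈ 380.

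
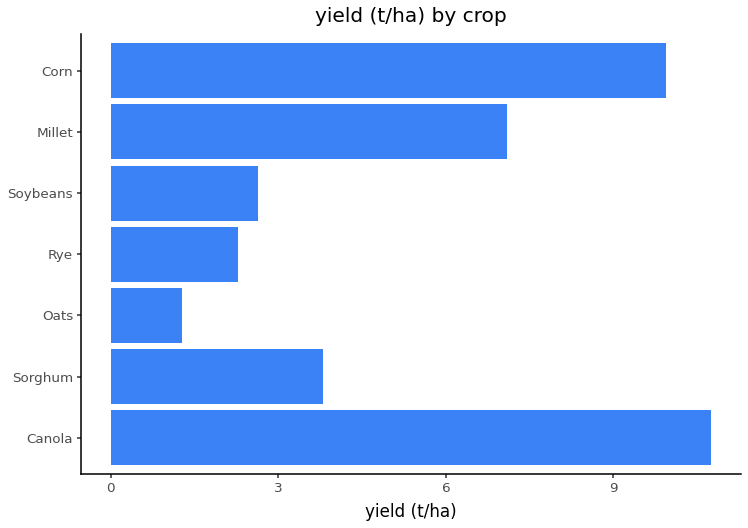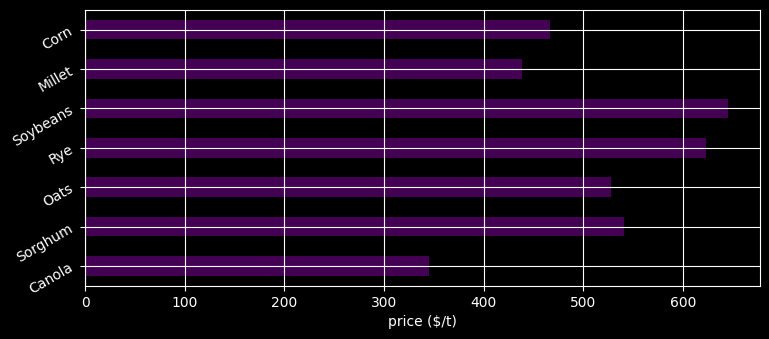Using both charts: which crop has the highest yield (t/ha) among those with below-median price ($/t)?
Canola

Chart 2 median price ($/t) ≈ 500; below-median crops: Canola, Millet, Corn. Among those, Canola has the highest yield (t/ha) (≈ 11).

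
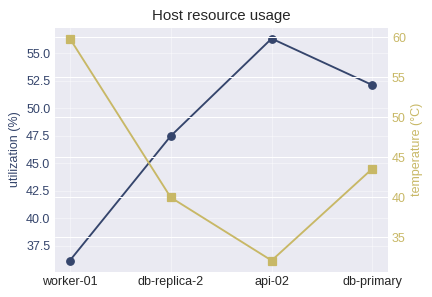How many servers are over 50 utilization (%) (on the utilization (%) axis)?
Above 50: api-02, db-primary.

2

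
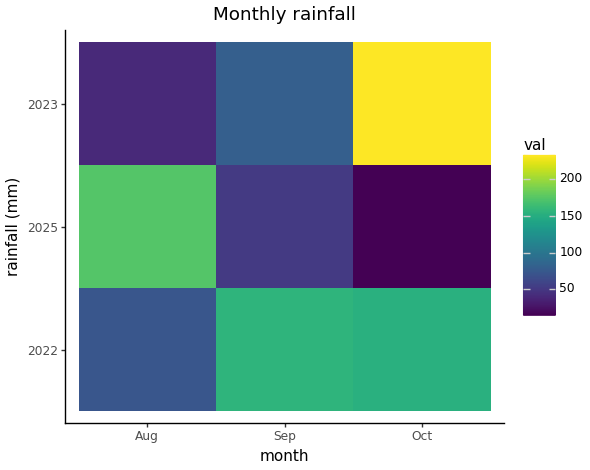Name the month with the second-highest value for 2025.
Sep

Top 3 for 2025: Aug ≈ 180, Sep ≈ 60, Oct ≈ 20.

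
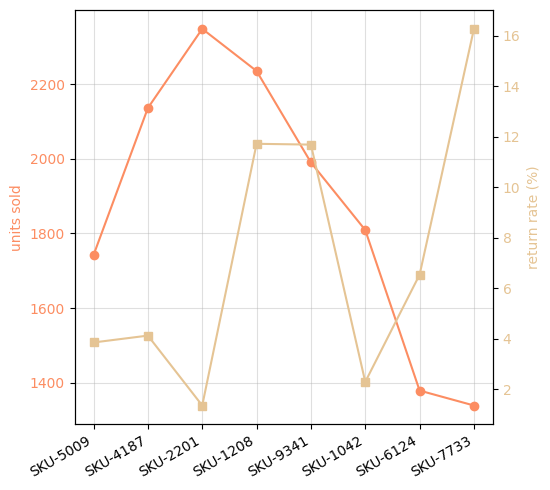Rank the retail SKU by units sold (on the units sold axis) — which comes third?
Top 4 (on the units sold axis): SKU-2201 ≈ 2300, SKU-1208 ≈ 2200, SKU-4187 ≈ 2100, SKU-9341 ≈ 2000.

SKU-4187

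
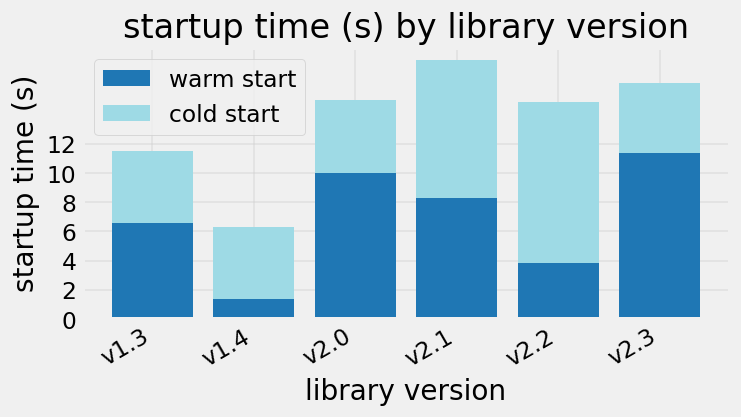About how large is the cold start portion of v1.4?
cold start top ≈ 6, bottom ≈ 2; segment ≈ 4.

≈ 4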